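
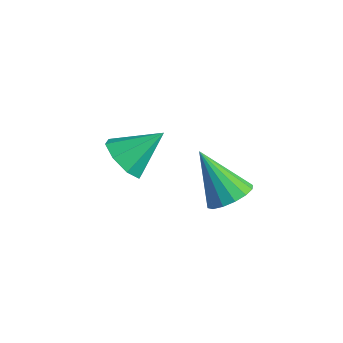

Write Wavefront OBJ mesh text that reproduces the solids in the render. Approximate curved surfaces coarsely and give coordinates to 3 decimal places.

v -2.177 -0.071 -0.842
v -1.337 -0.138 -1.234
v -1.603 1.131 0.182
v -1.753 0.338 -1.561
v -2.417 0.575 -1.466
v -2.941 0.433 -1.005
v -3.018 -0.004 -0.449
v -2.602 -0.48 -0.122
v -1.937 -0.717 -0.217
v -1.413 -0.576 -0.678
v 1.635 1.064 -0.725
v 2.135 1.524 -0.266
v 0.405 0.856 0.825
v 1.865 1.799 -0.444
v 1.534 1.877 -0.697
v 1.229 1.737 -0.957
v 1.034 1.417 -1.156
v 0.999 1.002 -1.238
v 1.135 0.604 -1.184
v 1.406 0.329 -1.006
v 1.737 0.251 -0.753
v 2.042 0.391 -0.492
v 2.237 0.711 -0.294
v 2.272 1.126 -0.211
f 2 1 4
f 2 4 3
f 4 1 5
f 4 5 3
f 5 1 6
f 5 6 3
f 6 1 7
f 6 7 3
f 7 1 8
f 7 8 3
f 8 1 9
f 8 9 3
f 9 1 10
f 9 10 3
f 10 1 2
f 10 2 3
f 12 11 14
f 12 14 13
f 14 11 15
f 14 15 13
f 15 11 16
f 15 16 13
f 16 11 17
f 16 17 13
f 17 11 18
f 17 18 13
f 18 11 19
f 18 19 13
f 19 11 20
f 19 20 13
f 20 11 21
f 20 21 13
f 21 11 22
f 21 22 13
f 22 11 23
f 22 23 13
f 23 11 24
f 23 24 13
f 24 11 12
f 24 12 13



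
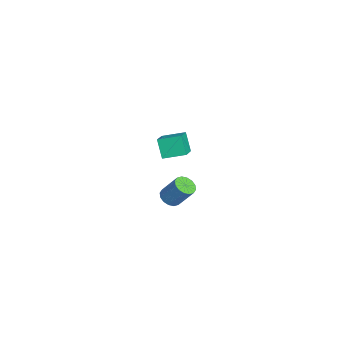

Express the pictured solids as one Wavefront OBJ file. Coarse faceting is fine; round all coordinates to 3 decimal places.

v 3.618 -2.38 0.714
v 4.109 -2.786 0.773
v 4.573 -2.047 2.005
v 4.082 -1.64 1.946
v 4.224 -2.54 0.582
v 4.687 -1.801 1.815
v 4.176 -2.251 0.427
v 4.639 -1.512 1.659
v 3.978 -1.997 0.349
v 4.442 -1.258 1.581
v 3.685 -1.845 0.368
v 4.148 -1.106 1.601
v 3.373 -1.836 0.48
v 3.837 -1.097 1.713
v 3.127 -1.973 0.655
v 3.591 -1.234 1.887
v 3.013 -2.219 0.845
v 3.476 -1.48 2.078
v 3.061 -2.508 1.001
v 3.524 -1.769 2.233
v 3.258 -2.762 1.079
v 3.722 -2.023 2.311
v 3.552 -2.914 1.059
v 4.015 -2.175 2.292
v 3.863 -2.923 0.947
v 4.327 -2.184 2.18
v -2.94 -2.322 0.596
v -2.722 -0.997 0.955
v -4.311 -1.905 -0.115
v -4.093 -0.58 0.245
v -2.287 -2.12 -0.545
v -2.069 -0.795 -0.185
v -3.658 -1.703 -1.255
v -3.44 -0.378 -0.896
f 2 1 5
f 2 5 3
f 3 5 6
f 3 6 4
f 5 1 7
f 5 7 6
f 6 7 8
f 6 8 4
f 7 1 9
f 7 9 8
f 8 9 10
f 8 10 4
f 9 1 11
f 9 11 10
f 10 11 12
f 10 12 4
f 11 1 13
f 11 13 12
f 12 13 14
f 12 14 4
f 13 1 15
f 13 15 14
f 14 15 16
f 14 16 4
f 15 1 17
f 15 17 16
f 16 17 18
f 16 18 4
f 17 1 19
f 17 19 18
f 18 19 20
f 18 20 4
f 19 1 21
f 19 21 20
f 20 21 22
f 20 22 4
f 21 1 23
f 21 23 22
f 22 23 24
f 22 24 4
f 23 1 25
f 23 25 24
f 24 25 26
f 24 26 4
f 25 1 2
f 25 2 26
f 26 2 3
f 26 3 4
f 28 30 27
f 31 28 27
f 27 30 29
f 29 31 27
f 28 34 30
f 32 28 31
f 32 34 28
f 30 34 29
f 33 31 29
f 29 34 33
f 33 32 31
f 34 32 33



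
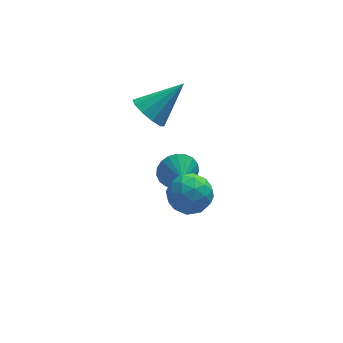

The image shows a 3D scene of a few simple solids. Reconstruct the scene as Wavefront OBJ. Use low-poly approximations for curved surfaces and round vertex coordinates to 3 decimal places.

v 2.14 2.091 -1.292
v 2.63 1.829 -1.974
v 2.18 1.169 -0.908
v 2.885 1.939 -1.735
v 3.011 2.075 -1.42
v 2.986 2.215 -1.083
v 2.815 2.333 -0.781
v 2.527 2.409 -0.568
v 2.173 2.43 -0.48
v 1.813 2.393 -0.533
v 1.509 2.303 -0.716
v 1.315 2.177 -1
v 1.263 2.036 -1.333
v 1.363 1.905 -1.66
v 1.597 1.806 -1.923
v 1.925 1.756 -2.077
v 2.291 1.764 -2.095
v 1.752 -0.943 1.733
v 2.54 -0.716 1.221
v 1.34 -1.984 0.639
v 2.128 -1.757 0.127
v 2.217 -2.227 0.968
v 2.471 -1.584 1.644
v 1.409 -1.116 0.216
v 1.663 -0.473 0.892
v 2.329 -0.823 0.283
v 2.828 -1.51 0.748
v 1.052 -1.19 1.112
v 1.551 -1.877 1.577
v 2.182 -0.738 1.573
v 1.698 -1.962 0.287
v 1.75 -2.238 0.781
v 2.213 -2.104 0.48
v 2.141 -1.248 1.822
v 2.605 -1.115 1.521
v 2.415 -2.003 1.372
v 1.275 -1.585 0.339
v 1.739 -1.452 0.038
v 1.667 -0.596 1.38
v 2.13 -0.462 1.079
v 1.465 -0.697 0.488
v 2.521 -0.668 0.721
v 2.279 -1.28 0.078
v 1.856 -0.903 0.13
v 2.006 -0.525 0.528
v 2.814 -1.071 0.994
v 2.572 -1.683 0.351
v 2.624 -1.959 0.845
v 2.774 -1.581 1.243
v 2.69 -1.134 0.443
v 1.308 -1.017 1.509
v 1.066 -1.629 0.866
v 1.106 -1.119 0.617
v 1.256 -0.741 1.015
v 1.601 -1.42 1.782
v 1.359 -2.032 1.139
v 1.874 -2.175 1.332
v 2.024 -1.797 1.73
v 1.19 -1.566 1.417
v 0.918 1.741 3.176
v 1.449 1.778 2.5
v 2.402 2.179 4.364
v 1.246 2.263 2.576
v 0.917 2.549 2.88
v 0.589 2.526 3.298
v 0.387 2.204 3.669
v 0.388 1.705 3.852
v 0.591 1.22 3.776
v 0.92 0.934 3.471
v 1.248 0.956 3.054
v 1.45 1.279 2.683
f 2 1 4
f 2 4 3
f 4 1 5
f 4 5 3
f 5 1 6
f 5 6 3
f 6 1 7
f 6 7 3
f 7 1 8
f 7 8 3
f 8 1 9
f 8 9 3
f 9 1 10
f 9 10 3
f 10 1 11
f 10 11 3
f 11 1 12
f 11 12 3
f 12 1 13
f 12 13 3
f 13 1 14
f 13 14 3
f 14 1 15
f 14 15 3
f 15 1 16
f 15 16 3
f 16 1 17
f 16 17 3
f 17 1 2
f 17 2 3
f 18 55 34
f 55 29 58
f 34 58 23
f 55 58 34
f 18 34 30
f 34 23 35
f 30 35 19
f 34 35 30
f 18 30 39
f 30 19 40
f 39 40 25
f 30 40 39
f 18 39 51
f 39 25 54
f 51 54 28
f 39 54 51
f 18 51 55
f 51 28 59
f 55 59 29
f 51 59 55
f 19 35 46
f 35 23 49
f 46 49 27
f 35 49 46
f 23 58 36
f 58 29 57
f 36 57 22
f 58 57 36
f 29 59 56
f 59 28 52
f 56 52 20
f 59 52 56
f 28 54 53
f 54 25 41
f 53 41 24
f 54 41 53
f 25 40 45
f 40 19 42
f 45 42 26
f 40 42 45
f 21 47 33
f 47 27 48
f 33 48 22
f 47 48 33
f 21 33 31
f 33 22 32
f 31 32 20
f 33 32 31
f 21 31 38
f 31 20 37
f 38 37 24
f 31 37 38
f 21 38 43
f 38 24 44
f 43 44 26
f 38 44 43
f 21 43 47
f 43 26 50
f 47 50 27
f 43 50 47
f 22 48 36
f 48 27 49
f 36 49 23
f 48 49 36
f 20 32 56
f 32 22 57
f 56 57 29
f 32 57 56
f 24 37 53
f 37 20 52
f 53 52 28
f 37 52 53
f 26 44 45
f 44 24 41
f 45 41 25
f 44 41 45
f 27 50 46
f 50 26 42
f 46 42 19
f 50 42 46
f 61 60 63
f 61 63 62
f 63 60 64
f 63 64 62
f 64 60 65
f 64 65 62
f 65 60 66
f 65 66 62
f 66 60 67
f 66 67 62
f 67 60 68
f 67 68 62
f 68 60 69
f 68 69 62
f 69 60 70
f 69 70 62
f 70 60 71
f 70 71 62
f 71 60 61
f 71 61 62



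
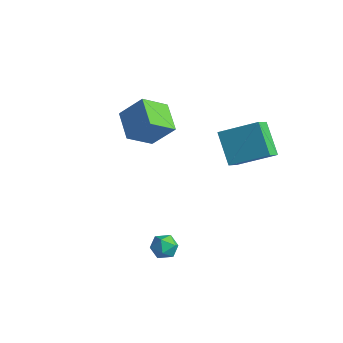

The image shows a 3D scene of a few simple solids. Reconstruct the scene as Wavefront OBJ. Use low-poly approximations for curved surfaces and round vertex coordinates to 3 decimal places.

v -1.551 -0.458 -0.064
v -2.981 0.321 0.604
v -1.247 0.938 -1.04
v -2.676 1.717 -0.371
v -0.584 0.223 1.211
v -2.013 1.002 1.88
v -0.279 1.619 0.236
v -1.709 2.398 0.904
v 3.44 -2.169 -3.349
v 3.787 -2.009 -4.002
v 3.233 -3.311 -3.738
v 3.58 -3.151 -4.391
v 3.98 -3.192 -3.75
v 4.108 -2.486 -3.509
v 2.912 -2.834 -4.231
v 3.04 -2.128 -3.99
v 3.461 -2.42 -4.547
v 4.121 -2.641 -4.25
v 2.899 -2.679 -3.49
v 3.559 -2.9 -3.193
v 2.304 1.937 1.296
v 3.805 3.169 2.241
v 1.965 2.848 0.646
v 3.467 4.08 1.591
v 3.613 1.42 -0.111
v 5.115 2.652 0.834
v 3.275 2.331 -0.761
v 4.776 3.563 0.184
f 2 4 1
f 5 2 1
f 1 4 3
f 3 5 1
f 2 8 4
f 6 2 5
f 6 8 2
f 4 8 3
f 7 5 3
f 3 8 7
f 7 6 5
f 8 6 7
f 9 20 14
f 9 14 10
f 9 10 16
f 9 16 19
f 9 19 20
f 10 14 18
f 14 20 13
f 20 19 11
f 19 16 15
f 16 10 17
f 12 18 13
f 12 13 11
f 12 11 15
f 12 15 17
f 12 17 18
f 13 18 14
f 11 13 20
f 15 11 19
f 17 15 16
f 18 17 10
f 22 24 21
f 25 22 21
f 21 24 23
f 23 25 21
f 22 28 24
f 26 22 25
f 26 28 22
f 24 28 23
f 27 25 23
f 23 28 27
f 27 26 25
f 28 26 27



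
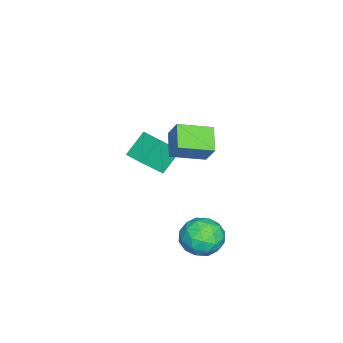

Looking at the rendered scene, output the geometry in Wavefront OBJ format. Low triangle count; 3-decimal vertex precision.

v -0.885 0.294 3.028
v -0.423 0.871 4.134
v -1.714 1.867 2.555
v -1.252 2.444 3.661
v 0.332 0.716 2.299
v 0.794 1.293 3.405
v -0.497 2.289 1.826
v -0.035 2.866 2.932
v -3.876 -1.727 -1.963
v -4.928 -1.143 -0.849
v -3.109 -0.665 -1.796
v -4.161 -0.081 -0.682
v -2.999 -2.559 -0.698
v -4.051 -1.975 0.416
v -2.232 -1.497 -0.531
v -3.284 -0.913 0.583
v 2.122 3.635 -2.564
v 2.717 3.707 -1.55
v 1.343 1.993 -1.99
v 1.938 2.065 -0.976
v 1.065 2.823 -1.202
v 1.547 3.838 -1.556
v 2.513 1.862 -1.984
v 2.995 2.877 -2.338
v 2.959 2.611 -1.191
v 2.064 3.205 -0.708
v 1.996 2.495 -2.832
v 1.101 3.089 -2.349
v 2.488 3.815 -2.107
v 1.572 1.885 -1.433
v 1.059 2.331 -1.565
v 1.409 2.373 -0.97
v 1.8 3.892 -2.111
v 2.15 3.934 -1.515
v 1.179 3.415 -1.311
v 1.91 1.766 -2.025
v 2.26 1.808 -1.429
v 2.651 3.327 -2.57
v 3.001 3.369 -1.975
v 2.881 2.285 -2.229
v 2.98 3.213 -1.3
v 2.522 2.248 -0.963
v 2.86 2.129 -1.555
v 3.143 2.725 -1.764
v 2.454 3.562 -1.017
v 1.996 2.597 -0.679
v 1.483 3.043 -0.812
v 1.766 3.639 -1.02
v 2.596 2.918 -0.806
v 2.064 3.103 -2.861
v 1.606 2.138 -2.523
v 2.294 2.061 -2.52
v 2.577 2.657 -2.728
v 1.538 3.452 -2.577
v 1.08 2.487 -2.24
v 0.917 2.975 -1.776
v 1.2 3.571 -1.985
v 1.464 2.782 -2.734
f 2 4 1
f 5 2 1
f 1 4 3
f 3 5 1
f 2 8 4
f 6 2 5
f 6 8 2
f 4 8 3
f 7 5 3
f 3 8 7
f 7 6 5
f 8 6 7
f 10 12 9
f 13 10 9
f 9 12 11
f 11 13 9
f 10 16 12
f 14 10 13
f 14 16 10
f 12 16 11
f 15 13 11
f 11 16 15
f 15 14 13
f 16 14 15
f 17 54 33
f 54 28 57
f 33 57 22
f 54 57 33
f 17 33 29
f 33 22 34
f 29 34 18
f 33 34 29
f 17 29 38
f 29 18 39
f 38 39 24
f 29 39 38
f 17 38 50
f 38 24 53
f 50 53 27
f 38 53 50
f 17 50 54
f 50 27 58
f 54 58 28
f 50 58 54
f 18 34 45
f 34 22 48
f 45 48 26
f 34 48 45
f 22 57 35
f 57 28 56
f 35 56 21
f 57 56 35
f 28 58 55
f 58 27 51
f 55 51 19
f 58 51 55
f 27 53 52
f 53 24 40
f 52 40 23
f 53 40 52
f 24 39 44
f 39 18 41
f 44 41 25
f 39 41 44
f 20 46 32
f 46 26 47
f 32 47 21
f 46 47 32
f 20 32 30
f 32 21 31
f 30 31 19
f 32 31 30
f 20 30 37
f 30 19 36
f 37 36 23
f 30 36 37
f 20 37 42
f 37 23 43
f 42 43 25
f 37 43 42
f 20 42 46
f 42 25 49
f 46 49 26
f 42 49 46
f 21 47 35
f 47 26 48
f 35 48 22
f 47 48 35
f 19 31 55
f 31 21 56
f 55 56 28
f 31 56 55
f 23 36 52
f 36 19 51
f 52 51 27
f 36 51 52
f 25 43 44
f 43 23 40
f 44 40 24
f 43 40 44
f 26 49 45
f 49 25 41
f 45 41 18
f 49 41 45



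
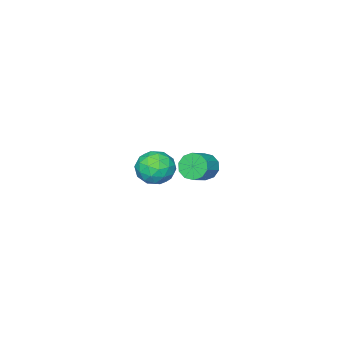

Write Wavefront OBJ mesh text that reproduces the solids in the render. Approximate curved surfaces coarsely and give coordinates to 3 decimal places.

v -0.862 3.9 2.388
v -0.602 4.191 1.819
v 0.281 4.352 2.303
v 0.022 4.06 2.872
v -0.786 4.497 2.052
v 0.097 4.658 2.536
v -0.998 4.575 2.413
v -0.115 4.736 2.897
v -1.159 4.395 2.765
v -0.276 4.556 3.249
v -1.205 4.026 2.973
v -0.322 4.187 3.457
v -1.121 3.608 2.957
v -0.238 3.769 3.441
v -0.937 3.302 2.724
v -0.054 3.463 3.208
v -0.725 3.224 2.363
v 0.158 3.385 2.847
v -0.564 3.404 2.011
v 0.319 3.565 2.495
v -0.518 3.773 1.803
v 0.365 3.934 2.287
v -4.212 -1.289 -1.728
v -3.372 -0.748 -1.706
v -3.568 -2.332 -0.674
v -2.728 -1.791 -0.652
v -3.567 -1.427 -0.252
v -3.965 -0.782 -0.903
v -2.975 -2.298 -1.477
v -3.373 -1.653 -2.128
v -2.607 -1.372 -1.551
v -2.974 -0.833 -0.794
v -3.966 -2.247 -1.586
v -4.333 -1.708 -0.829
v -3.849 -0.927 -1.809
v -3.091 -2.153 -0.571
v -3.585 -1.939 -0.335
v -3.091 -1.621 -0.323
v -4.197 -0.947 -1.337
v -3.704 -0.629 -1.324
v -3.819 -1.028 -0.47
v -3.236 -2.451 -1.056
v -2.743 -2.133 -1.043
v -3.849 -1.459 -2.057
v -3.355 -1.141 -2.045
v -3.121 -2.052 -1.91
v -2.905 -0.976 -1.705
v -2.527 -1.589 -1.086
v -2.672 -1.887 -1.571
v -2.906 -1.508 -1.954
v -3.121 -0.659 -1.26
v -2.742 -1.272 -0.641
v -3.236 -1.058 -0.406
v -3.47 -0.679 -0.788
v -2.671 -1.026 -1.169
v -4.198 -1.808 -1.739
v -3.819 -2.421 -1.12
v -3.47 -2.401 -1.592
v -3.704 -2.022 -1.974
v -4.413 -1.491 -1.294
v -4.035 -2.104 -0.675
v -4.034 -1.572 -0.426
v -4.268 -1.193 -0.809
v -4.269 -2.054 -1.211
f 2 1 5
f 2 5 3
f 3 5 6
f 3 6 4
f 5 1 7
f 5 7 6
f 6 7 8
f 6 8 4
f 7 1 9
f 7 9 8
f 8 9 10
f 8 10 4
f 9 1 11
f 9 11 10
f 10 11 12
f 10 12 4
f 11 1 13
f 11 13 12
f 12 13 14
f 12 14 4
f 13 1 15
f 13 15 14
f 14 15 16
f 14 16 4
f 15 1 17
f 15 17 16
f 16 17 18
f 16 18 4
f 17 1 19
f 17 19 18
f 18 19 20
f 18 20 4
f 19 1 21
f 19 21 20
f 20 21 22
f 20 22 4
f 21 1 2
f 21 2 22
f 22 2 3
f 22 3 4
f 23 60 39
f 60 34 63
f 39 63 28
f 60 63 39
f 23 39 35
f 39 28 40
f 35 40 24
f 39 40 35
f 23 35 44
f 35 24 45
f 44 45 30
f 35 45 44
f 23 44 56
f 44 30 59
f 56 59 33
f 44 59 56
f 23 56 60
f 56 33 64
f 60 64 34
f 56 64 60
f 24 40 51
f 40 28 54
f 51 54 32
f 40 54 51
f 28 63 41
f 63 34 62
f 41 62 27
f 63 62 41
f 34 64 61
f 64 33 57
f 61 57 25
f 64 57 61
f 33 59 58
f 59 30 46
f 58 46 29
f 59 46 58
f 30 45 50
f 45 24 47
f 50 47 31
f 45 47 50
f 26 52 38
f 52 32 53
f 38 53 27
f 52 53 38
f 26 38 36
f 38 27 37
f 36 37 25
f 38 37 36
f 26 36 43
f 36 25 42
f 43 42 29
f 36 42 43
f 26 43 48
f 43 29 49
f 48 49 31
f 43 49 48
f 26 48 52
f 48 31 55
f 52 55 32
f 48 55 52
f 27 53 41
f 53 32 54
f 41 54 28
f 53 54 41
f 25 37 61
f 37 27 62
f 61 62 34
f 37 62 61
f 29 42 58
f 42 25 57
f 58 57 33
f 42 57 58
f 31 49 50
f 49 29 46
f 50 46 30
f 49 46 50
f 32 55 51
f 55 31 47
f 51 47 24
f 55 47 51



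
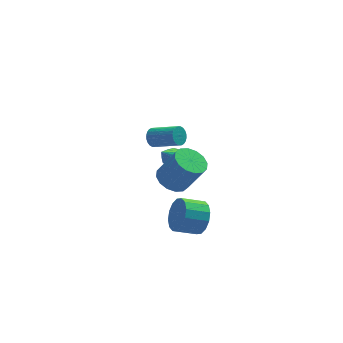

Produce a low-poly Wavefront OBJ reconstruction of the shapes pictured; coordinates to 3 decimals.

v 1.302 -1.912 -1.271
v 1.714 -2.416 -0.46
v 0.47 -2.593 0.062
v 0.058 -2.088 -0.749
v 1.703 -1.899 -0.312
v 0.459 -2.075 0.211
v 1.584 -1.385 -0.42
v 0.341 -1.562 0.102
v 1.39 -1.012 -0.756
v 0.147 -1.189 -0.234
v 1.172 -0.881 -1.231
v -0.071 -1.057 -0.709
v 0.989 -1.025 -1.716
v -0.254 -1.202 -1.194
v 0.89 -1.407 -2.082
v -0.354 -1.584 -1.56
v 0.901 -1.925 -2.231
v -0.343 -2.101 -1.708
v 1.019 -2.438 -2.122
v -0.224 -2.615 -1.6
v 1.213 -2.811 -1.786
v -0.03 -2.988 -1.264
v 1.431 -2.943 -1.311
v 0.188 -3.119 -0.789
v 1.614 -2.798 -0.826
v 0.371 -2.975 -0.304
v -0.286 -3.113 2.927
v 0.457 -3.415 2.457
v 1.349 -3.81 4.122
v 0.606 -3.507 4.593
v 0.536 -2.946 2.526
v 1.429 -3.341 4.191
v 0.395 -2.52 2.703
v 1.287 -2.915 4.368
v 0.071 -2.254 2.94
v 0.964 -2.649 4.605
v -0.348 -2.218 3.173
v 0.544 -2.613 4.838
v -0.751 -2.421 3.341
v 0.141 -2.816 5.006
v -1.029 -2.81 3.398
v -0.137 -3.205 5.063
v -1.109 -3.279 3.329
v -0.216 -3.674 4.994
v -0.967 -3.705 3.152
v -0.075 -4.1 4.817
v -0.644 -3.971 2.915
v 0.249 -4.366 4.58
v -0.224 -4.007 2.682
v 0.668 -4.402 4.347
v 0.179 -3.804 2.514
v 1.071 -4.199 4.179
v 0.437 3.705 -0.844
v 0.985 3.744 -0.516
v -0.277 2.715 0.464
v 0.807 4.005 -0.416
v 0.529 4.185 -0.431
v 0.227 4.237 -0.556
v -0.019 4.147 -0.759
v -0.143 3.938 -0.984
v -0.112 3.667 -1.172
v 0.067 3.406 -1.273
v 0.344 3.226 -1.258
v 0.646 3.174 -1.133
v 0.892 3.264 -0.93
v 1.016 3.473 -0.705
v -0.892 0.535 3.368
v -0.512 0.788 2.979
v 0.752 -0.063 3.662
v 0.372 -0.315 4.052
v -0.504 0.941 3.156
v 0.76 0.09 3.839
v -0.556 1.032 3.365
v 0.708 0.182 4.049
v -0.659 1.048 3.575
v 0.605 0.197 4.258
v -0.797 0.986 3.753
v 0.467 0.135 4.437
v -0.95 0.855 3.873
v 0.314 0.004 4.556
v -1.094 0.675 3.916
v 0.17 -0.176 4.599
v -1.207 0.474 3.875
v 0.057 -0.376 4.559
v -1.272 0.283 3.758
v -0.008 -0.568 4.441
v -1.28 0.13 3.581
v -0.016 -0.721 4.264
v -1.228 0.038 3.371
v 0.036 -0.812 4.055
v -1.125 0.023 3.162
v 0.139 -0.828 3.845
v -0.987 0.085 2.983
v 0.277 -0.766 3.667
v -0.834 0.216 2.864
v 0.43 -0.635 3.547
v -0.69 0.396 2.821
v 0.574 -0.455 3.504
v -0.577 0.596 2.861
v 0.687 -0.254 3.545
f 2 1 5
f 2 5 3
f 3 5 6
f 3 6 4
f 5 1 7
f 5 7 6
f 6 7 8
f 6 8 4
f 7 1 9
f 7 9 8
f 8 9 10
f 8 10 4
f 9 1 11
f 9 11 10
f 10 11 12
f 10 12 4
f 11 1 13
f 11 13 12
f 12 13 14
f 12 14 4
f 13 1 15
f 13 15 14
f 14 15 16
f 14 16 4
f 15 1 17
f 15 17 16
f 16 17 18
f 16 18 4
f 17 1 19
f 17 19 18
f 18 19 20
f 18 20 4
f 19 1 21
f 19 21 20
f 20 21 22
f 20 22 4
f 21 1 23
f 21 23 22
f 22 23 24
f 22 24 4
f 23 1 25
f 23 25 24
f 24 25 26
f 24 26 4
f 25 1 2
f 25 2 26
f 26 2 3
f 26 3 4
f 28 27 31
f 28 31 29
f 29 31 32
f 29 32 30
f 31 27 33
f 31 33 32
f 32 33 34
f 32 34 30
f 33 27 35
f 33 35 34
f 34 35 36
f 34 36 30
f 35 27 37
f 35 37 36
f 36 37 38
f 36 38 30
f 37 27 39
f 37 39 38
f 38 39 40
f 38 40 30
f 39 27 41
f 39 41 40
f 40 41 42
f 40 42 30
f 41 27 43
f 41 43 42
f 42 43 44
f 42 44 30
f 43 27 45
f 43 45 44
f 44 45 46
f 44 46 30
f 45 27 47
f 45 47 46
f 46 47 48
f 46 48 30
f 47 27 49
f 47 49 48
f 48 49 50
f 48 50 30
f 49 27 51
f 49 51 50
f 50 51 52
f 50 52 30
f 51 27 28
f 51 28 52
f 52 28 29
f 52 29 30
f 54 53 56
f 54 56 55
f 56 53 57
f 56 57 55
f 57 53 58
f 57 58 55
f 58 53 59
f 58 59 55
f 59 53 60
f 59 60 55
f 60 53 61
f 60 61 55
f 61 53 62
f 61 62 55
f 62 53 63
f 62 63 55
f 63 53 64
f 63 64 55
f 64 53 65
f 64 65 55
f 65 53 66
f 65 66 55
f 66 53 54
f 66 54 55
f 68 67 71
f 68 71 69
f 69 71 72
f 69 72 70
f 71 67 73
f 71 73 72
f 72 73 74
f 72 74 70
f 73 67 75
f 73 75 74
f 74 75 76
f 74 76 70
f 75 67 77
f 75 77 76
f 76 77 78
f 76 78 70
f 77 67 79
f 77 79 78
f 78 79 80
f 78 80 70
f 79 67 81
f 79 81 80
f 80 81 82
f 80 82 70
f 81 67 83
f 81 83 82
f 82 83 84
f 82 84 70
f 83 67 85
f 83 85 84
f 84 85 86
f 84 86 70
f 85 67 87
f 85 87 86
f 86 87 88
f 86 88 70
f 87 67 89
f 87 89 88
f 88 89 90
f 88 90 70
f 89 67 91
f 89 91 90
f 90 91 92
f 90 92 70
f 91 67 93
f 91 93 92
f 92 93 94
f 92 94 70
f 93 67 95
f 93 95 94
f 94 95 96
f 94 96 70
f 95 67 97
f 95 97 96
f 96 97 98
f 96 98 70
f 97 67 99
f 97 99 98
f 98 99 100
f 98 100 70
f 99 67 68
f 99 68 100
f 100 68 69
f 100 69 70



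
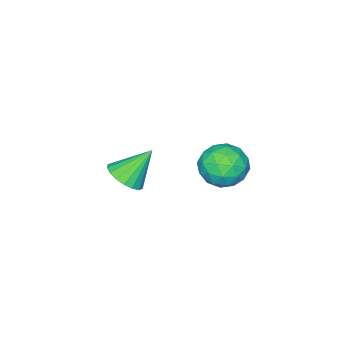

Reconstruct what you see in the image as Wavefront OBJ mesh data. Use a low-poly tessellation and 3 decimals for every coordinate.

v -3.508 -0.769 -2.057
v -3.098 -0.117 -2.064
v -4.312 -0.251 -0.903
v -3.357 -0.046 -2.277
v -3.647 -0.119 -2.446
v -3.908 -0.32 -2.538
v -4.09 -0.61 -2.535
v -4.157 -0.932 -2.437
v -4.095 -1.221 -2.264
v -3.917 -1.421 -2.051
v -3.658 -1.492 -1.838
v -3.368 -1.419 -1.669
v -3.107 -1.218 -1.577
v -2.925 -0.928 -1.58
v -2.858 -0.606 -1.678
v -2.92 -0.317 -1.851
v -4.147 3.79 -0.067
v -3.497 3.998 0.526
v -4.123 2.402 0.394
v -3.473 2.61 0.987
v -4.311 2.929 1.104
v -4.325 3.787 0.82
v -3.295 2.613 0.1
v -3.309 3.471 -0.184
v -2.97 3.27 0.629
v -3.598 3.466 1.25
v -4.022 2.934 -0.33
v -4.65 3.13 0.291
v -3.824 4.016 0.189
v -3.796 2.384 0.731
v -4.289 2.572 0.8
v -3.906 2.694 1.148
v -4.311 3.892 0.362
v -3.929 4.014 0.71
v -4.407 3.386 1.05
v -3.691 2.386 0.21
v -3.309 2.508 0.558
v -3.714 3.706 -0.228
v -3.331 3.828 0.12
v -3.213 3.014 -0.13
v -3.132 3.71 0.598
v -3.118 2.894 0.869
v -3.013 2.896 0.348
v -3.022 3.401 0.181
v -3.501 3.825 0.963
v -3.487 3.009 1.234
v -3.98 3.197 1.303
v -3.988 3.701 1.136
v -3.191 3.397 1.024
v -4.133 3.391 -0.314
v -4.119 2.575 -0.043
v -3.632 2.699 -0.216
v -3.64 3.203 -0.383
v -4.502 3.506 0.051
v -4.488 2.69 0.322
v -4.598 2.999 0.739
v -4.607 3.504 0.572
v -4.429 3.003 -0.104
f 2 1 4
f 2 4 3
f 4 1 5
f 4 5 3
f 5 1 6
f 5 6 3
f 6 1 7
f 6 7 3
f 7 1 8
f 7 8 3
f 8 1 9
f 8 9 3
f 9 1 10
f 9 10 3
f 10 1 11
f 10 11 3
f 11 1 12
f 11 12 3
f 12 1 13
f 12 13 3
f 13 1 14
f 13 14 3
f 14 1 15
f 14 15 3
f 15 1 16
f 15 16 3
f 16 1 2
f 16 2 3
f 17 54 33
f 54 28 57
f 33 57 22
f 54 57 33
f 17 33 29
f 33 22 34
f 29 34 18
f 33 34 29
f 17 29 38
f 29 18 39
f 38 39 24
f 29 39 38
f 17 38 50
f 38 24 53
f 50 53 27
f 38 53 50
f 17 50 54
f 50 27 58
f 54 58 28
f 50 58 54
f 18 34 45
f 34 22 48
f 45 48 26
f 34 48 45
f 22 57 35
f 57 28 56
f 35 56 21
f 57 56 35
f 28 58 55
f 58 27 51
f 55 51 19
f 58 51 55
f 27 53 52
f 53 24 40
f 52 40 23
f 53 40 52
f 24 39 44
f 39 18 41
f 44 41 25
f 39 41 44
f 20 46 32
f 46 26 47
f 32 47 21
f 46 47 32
f 20 32 30
f 32 21 31
f 30 31 19
f 32 31 30
f 20 30 37
f 30 19 36
f 37 36 23
f 30 36 37
f 20 37 42
f 37 23 43
f 42 43 25
f 37 43 42
f 20 42 46
f 42 25 49
f 46 49 26
f 42 49 46
f 21 47 35
f 47 26 48
f 35 48 22
f 47 48 35
f 19 31 55
f 31 21 56
f 55 56 28
f 31 56 55
f 23 36 52
f 36 19 51
f 52 51 27
f 36 51 52
f 25 43 44
f 43 23 40
f 44 40 24
f 43 40 44
f 26 49 45
f 49 25 41
f 45 41 18
f 49 41 45



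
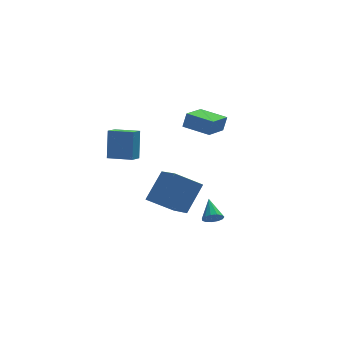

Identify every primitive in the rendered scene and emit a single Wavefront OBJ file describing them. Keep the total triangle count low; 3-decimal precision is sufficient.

v 0.322 -5.212 -1.627
v -1.21 -5.198 -0.627
v -0.112 -3.551 -2.316
v -1.644 -3.537 -1.315
v 1.364 -4.283 -0.045
v -0.168 -4.269 0.956
v 0.93 -2.622 -0.733
v -0.602 -2.608 0.267
v 1.883 -4.491 -2.609
v 2.494 -4.551 -2.521
v 1.877 -3.309 -1.751
v 2.454 -4.347 -2.802
v 2.234 -4.189 -3.022
v 1.902 -4.126 -3.11
v 1.564 -4.179 -3.04
v 1.327 -4.331 -2.832
v 1.267 -4.534 -2.554
v 1.402 -4.722 -2.293
v 1.691 -4.838 -2.133
v 2.04 -4.843 -2.123
v 2.339 -4.736 -2.268
v -1.726 0.603 -0.399
v -1.561 1.252 1.453
v -3.057 1.419 -0.567
v -2.892 2.069 1.286
v -1.228 1.351 -0.706
v -1.063 2.001 1.147
v -2.559 2.168 -0.873
v -2.394 2.817 0.979
v 2.831 1.532 0.719
v 3.083 1.621 1.704
v 1.492 2.648 0.96
v 1.743 2.737 1.945
v 3.917 2.923 0.315
v 4.168 3.012 1.3
v 2.577 4.039 0.556
v 2.829 4.128 1.541
f 2 4 1
f 5 2 1
f 1 4 3
f 3 5 1
f 2 8 4
f 6 2 5
f 6 8 2
f 4 8 3
f 7 5 3
f 3 8 7
f 7 6 5
f 8 6 7
f 10 9 12
f 10 12 11
f 12 9 13
f 12 13 11
f 13 9 14
f 13 14 11
f 14 9 15
f 14 15 11
f 15 9 16
f 15 16 11
f 16 9 17
f 16 17 11
f 17 9 18
f 17 18 11
f 18 9 19
f 18 19 11
f 19 9 20
f 19 20 11
f 20 9 21
f 20 21 11
f 21 9 10
f 21 10 11
f 23 25 22
f 26 23 22
f 22 25 24
f 24 26 22
f 23 29 25
f 27 23 26
f 27 29 23
f 25 29 24
f 28 26 24
f 24 29 28
f 28 27 26
f 29 27 28
f 31 33 30
f 34 31 30
f 30 33 32
f 32 34 30
f 31 37 33
f 35 31 34
f 35 37 31
f 33 37 32
f 36 34 32
f 32 37 36
f 36 35 34
f 37 35 36



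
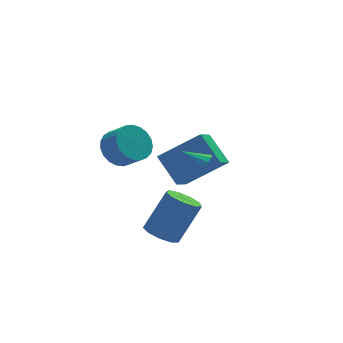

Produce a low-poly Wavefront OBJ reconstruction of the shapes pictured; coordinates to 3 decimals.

v -0.898 -4.106 0.251
v -0.657 -4.326 0.731
v -1.622 -3.554 0.869
v -0.507 -4.071 0.679
v -0.462 -3.825 0.513
v -0.534 -3.655 0.276
v -0.703 -3.605 0.033
v -0.924 -3.689 -0.151
v -1.138 -3.885 -0.228
v -1.288 -4.14 -0.176
v -1.333 -4.386 -0.01
v -1.262 -4.556 0.227
v -1.093 -4.606 0.47
v -0.871 -4.522 0.654
v -0.951 -1.448 -2.699
v -1.305 -0.197 -1.7
v -0.212 -0.676 -3.404
v -0.567 0.575 -2.405
v 0.767 -1.955 -1.455
v 0.412 -0.704 -0.456
v 1.505 -1.183 -2.16
v 1.151 0.068 -1.161
v -2.38 -3.329 -4.064
v -1.699 -3.355 -4.503
v -0.6 -3.097 -2.816
v -1.28 -3.071 -2.376
v -1.881 -2.833 -4.464
v -0.781 -2.575 -2.777
v -2.295 -2.543 -4.239
v -1.196 -2.285 -2.552
v -2.749 -2.621 -3.931
v -1.65 -2.363 -2.244
v -3.03 -3.03 -3.685
v -1.931 -2.772 -1.998
v -3.007 -3.579 -3.617
v -1.908 -3.321 -1.929
v -2.69 -4.011 -3.757
v -1.591 -3.754 -2.07
v -2.228 -4.124 -4.041
v -1.129 -3.866 -2.354
v -1.837 -3.865 -4.335
v -0.737 -3.607 -2.648
v -2.367 1.523 -2.032
v -1.835 2.22 -1.666
v -1.381 1.495 -0.943
v -1.913 0.797 -1.308
v -2.16 2.239 -1.443
v -1.707 1.514 -0.72
v -2.521 2.134 -1.321
v -2.068 1.409 -0.598
v -2.855 1.924 -1.323
v -2.402 1.199 -0.6
v -3.105 1.644 -1.447
v -2.652 0.919 -0.723
v -3.227 1.343 -1.672
v -2.774 0.618 -0.949
v -3.201 1.074 -1.959
v -2.747 0.348 -1.236
v -3.03 0.881 -2.259
v -2.576 0.156 -1.536
v -2.744 0.8 -2.519
v -2.291 0.075 -1.796
v -2.393 0.844 -2.696
v -1.94 0.119 -1.972
v -2.038 1.005 -2.757
v -1.584 0.28 -2.034
v -1.739 1.255 -2.693
v -1.286 0.53 -1.97
v -1.549 1.552 -2.515
v -1.096 0.827 -1.791
v -1.5 1.844 -2.253
v -1.047 1.119 -1.529
v -1.601 2.08 -1.952
v -1.148 1.355 -1.229
f 2 1 4
f 2 4 3
f 4 1 5
f 4 5 3
f 5 1 6
f 5 6 3
f 6 1 7
f 6 7 3
f 7 1 8
f 7 8 3
f 8 1 9
f 8 9 3
f 9 1 10
f 9 10 3
f 10 1 11
f 10 11 3
f 11 1 12
f 11 12 3
f 12 1 13
f 12 13 3
f 13 1 14
f 13 14 3
f 14 1 2
f 14 2 3
f 16 18 15
f 19 16 15
f 15 18 17
f 17 19 15
f 16 22 18
f 20 16 19
f 20 22 16
f 18 22 17
f 21 19 17
f 17 22 21
f 21 20 19
f 22 20 21
f 24 23 27
f 24 27 25
f 25 27 28
f 25 28 26
f 27 23 29
f 27 29 28
f 28 29 30
f 28 30 26
f 29 23 31
f 29 31 30
f 30 31 32
f 30 32 26
f 31 23 33
f 31 33 32
f 32 33 34
f 32 34 26
f 33 23 35
f 33 35 34
f 34 35 36
f 34 36 26
f 35 23 37
f 35 37 36
f 36 37 38
f 36 38 26
f 37 23 39
f 37 39 38
f 38 39 40
f 38 40 26
f 39 23 41
f 39 41 40
f 40 41 42
f 40 42 26
f 41 23 24
f 41 24 42
f 42 24 25
f 42 25 26
f 44 43 47
f 44 47 45
f 45 47 48
f 45 48 46
f 47 43 49
f 47 49 48
f 48 49 50
f 48 50 46
f 49 43 51
f 49 51 50
f 50 51 52
f 50 52 46
f 51 43 53
f 51 53 52
f 52 53 54
f 52 54 46
f 53 43 55
f 53 55 54
f 54 55 56
f 54 56 46
f 55 43 57
f 55 57 56
f 56 57 58
f 56 58 46
f 57 43 59
f 57 59 58
f 58 59 60
f 58 60 46
f 59 43 61
f 59 61 60
f 60 61 62
f 60 62 46
f 61 43 63
f 61 63 62
f 62 63 64
f 62 64 46
f 63 43 65
f 63 65 64
f 64 65 66
f 64 66 46
f 65 43 67
f 65 67 66
f 66 67 68
f 66 68 46
f 67 43 69
f 67 69 68
f 68 69 70
f 68 70 46
f 69 43 71
f 69 71 70
f 70 71 72
f 70 72 46
f 71 43 73
f 71 73 72
f 72 73 74
f 72 74 46
f 73 43 44
f 73 44 74
f 74 44 45
f 74 45 46



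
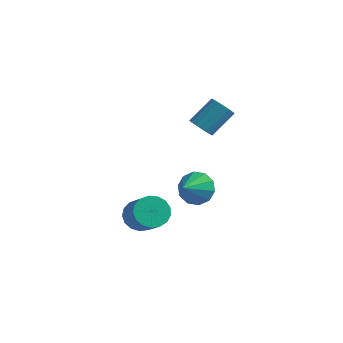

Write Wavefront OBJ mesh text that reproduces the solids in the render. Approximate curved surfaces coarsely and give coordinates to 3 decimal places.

v 3.42 1.983 1.324
v 3.793 2.218 0.888
v 4.292 3.231 1.859
v 3.92 2.997 2.296
v 3.541 2.372 0.857
v 4.041 3.385 1.828
v 3.262 2.437 0.933
v 3.761 3.45 1.904
v 3.019 2.398 1.098
v 3.518 3.411 2.07
v 2.867 2.264 1.316
v 3.367 3.277 2.287
v 2.843 2.066 1.535
v 3.343 3.079 2.507
v 2.951 1.849 1.706
v 3.45 2.862 2.678
v 3.166 1.662 1.79
v 3.666 2.676 2.761
v 3.44 1.55 1.767
v 3.939 2.563 2.738
v 3.709 1.536 1.642
v 4.208 2.549 2.614
v 3.912 1.625 1.445
v 4.411 2.639 2.417
v 4.002 1.796 1.22
v 4.502 2.81 2.192
v 3.959 2.01 1.019
v 4.459 3.024 1.99
v 1.605 0.075 -3.658
v 2.1 -0.133 -4.291
v 3.111 -0.882 -3.254
v 2.615 -0.675 -2.622
v 2.24 0.22 -4.172
v 3.25 -0.529 -3.136
v 2.234 0.539 -3.936
v 3.245 -0.21 -2.899
v 2.084 0.752 -3.636
v 3.094 0.003 -2.599
v 1.824 0.81 -3.341
v 2.835 0.06 -2.304
v 1.514 0.699 -3.119
v 2.525 -0.05 -2.082
v 1.225 0.445 -3.02
v 2.235 -0.304 -1.984
v 1.022 0.106 -3.068
v 2.033 -0.643 -2.031
v 0.954 -0.239 -3.251
v 1.964 -0.989 -2.214
v 1.034 -0.513 -3.527
v 2.044 -1.263 -2.49
v 1.245 -0.653 -3.833
v 2.255 -1.402 -2.797
v 1.538 -0.625 -4.1
v 2.549 -1.374 -3.063
v 1.847 -0.438 -4.265
v 2.858 -1.187 -3.228
v 3.735 1.072 -1.814
v 4.501 0.837 -2.178
v 3.705 -0.032 -1.166
v 4.609 1.105 -1.717
v 4.383 1.36 -1.293
v 3.909 1.505 -1.068
v 3.369 1.484 -1.129
v 2.969 1.306 -1.451
v 2.861 1.038 -1.911
v 3.087 0.783 -2.335
v 3.561 0.638 -2.56
v 4.101 0.659 -2.5
f 2 1 5
f 2 5 3
f 3 5 6
f 3 6 4
f 5 1 7
f 5 7 6
f 6 7 8
f 6 8 4
f 7 1 9
f 7 9 8
f 8 9 10
f 8 10 4
f 9 1 11
f 9 11 10
f 10 11 12
f 10 12 4
f 11 1 13
f 11 13 12
f 12 13 14
f 12 14 4
f 13 1 15
f 13 15 14
f 14 15 16
f 14 16 4
f 15 1 17
f 15 17 16
f 16 17 18
f 16 18 4
f 17 1 19
f 17 19 18
f 18 19 20
f 18 20 4
f 19 1 21
f 19 21 20
f 20 21 22
f 20 22 4
f 21 1 23
f 21 23 22
f 22 23 24
f 22 24 4
f 23 1 25
f 23 25 24
f 24 25 26
f 24 26 4
f 25 1 27
f 25 27 26
f 26 27 28
f 26 28 4
f 27 1 2
f 27 2 28
f 28 2 3
f 28 3 4
f 30 29 33
f 30 33 31
f 31 33 34
f 31 34 32
f 33 29 35
f 33 35 34
f 34 35 36
f 34 36 32
f 35 29 37
f 35 37 36
f 36 37 38
f 36 38 32
f 37 29 39
f 37 39 38
f 38 39 40
f 38 40 32
f 39 29 41
f 39 41 40
f 40 41 42
f 40 42 32
f 41 29 43
f 41 43 42
f 42 43 44
f 42 44 32
f 43 29 45
f 43 45 44
f 44 45 46
f 44 46 32
f 45 29 47
f 45 47 46
f 46 47 48
f 46 48 32
f 47 29 49
f 47 49 48
f 48 49 50
f 48 50 32
f 49 29 51
f 49 51 50
f 50 51 52
f 50 52 32
f 51 29 53
f 51 53 52
f 52 53 54
f 52 54 32
f 53 29 55
f 53 55 54
f 54 55 56
f 54 56 32
f 55 29 30
f 55 30 56
f 56 30 31
f 56 31 32
f 58 57 60
f 58 60 59
f 60 57 61
f 60 61 59
f 61 57 62
f 61 62 59
f 62 57 63
f 62 63 59
f 63 57 64
f 63 64 59
f 64 57 65
f 64 65 59
f 65 57 66
f 65 66 59
f 66 57 67
f 66 67 59
f 67 57 68
f 67 68 59
f 68 57 58
f 68 58 59



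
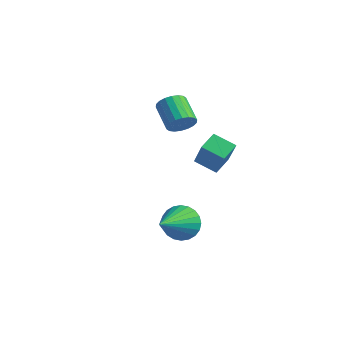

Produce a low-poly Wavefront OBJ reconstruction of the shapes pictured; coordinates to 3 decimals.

v -3.307 0.471 2.977
v -2.881 0.824 3.422
v -4.048 1.163 4.268
v -4.473 0.809 3.823
v -2.967 1.047 3.215
v -4.133 1.385 4.061
v -3.12 1.155 2.961
v -4.286 1.494 3.807
v -3.31 1.129 2.71
v -4.476 1.467 3.556
v -3.499 0.971 2.512
v -4.665 1.31 3.357
v -3.65 0.715 2.406
v -4.817 1.053 3.251
v -3.733 0.41 2.413
v -4.9 0.749 3.259
v -3.732 0.117 2.532
v -4.899 0.456 3.378
v -3.647 -0.105 2.739
v -4.813 0.233 3.585
v -3.494 -0.214 2.993
v -4.66 0.125 3.839
v -3.304 -0.187 3.244
v -4.47 0.151 4.09
v -3.115 -0.03 3.443
v -4.281 0.309 4.288
v -2.963 0.227 3.549
v -4.13 0.565 4.394
v -2.88 0.531 3.541
v -4.047 0.87 4.387
v -1.632 -0.93 -1.963
v -1.265 -0.456 -1.214
v -0.948 -2.67 -1.197
v -1.608 -0.536 -1.089
v -1.956 -0.676 -1.096
v -2.254 -0.854 -1.236
v -2.457 -1.045 -1.486
v -2.535 -1.218 -1.809
v -2.476 -1.347 -2.155
v -2.288 -1.413 -2.473
v -2 -1.405 -2.712
v -1.656 -1.325 -2.838
v -1.309 -1.185 -2.83
v -1.011 -1.007 -2.691
v -0.807 -0.816 -2.441
v -0.729 -0.643 -2.118
v -0.789 -0.514 -1.771
v -0.977 -0.448 -1.454
v -2.87 0.807 0.79
v -3.083 1.665 1.258
v -1.965 1.314 0.272
v -2.178 2.172 0.739
v -1.782 0.308 2.201
v -1.995 1.166 2.668
v -0.877 0.815 1.682
v -1.09 1.673 2.15
f 2 1 5
f 2 5 3
f 3 5 6
f 3 6 4
f 5 1 7
f 5 7 6
f 6 7 8
f 6 8 4
f 7 1 9
f 7 9 8
f 8 9 10
f 8 10 4
f 9 1 11
f 9 11 10
f 10 11 12
f 10 12 4
f 11 1 13
f 11 13 12
f 12 13 14
f 12 14 4
f 13 1 15
f 13 15 14
f 14 15 16
f 14 16 4
f 15 1 17
f 15 17 16
f 16 17 18
f 16 18 4
f 17 1 19
f 17 19 18
f 18 19 20
f 18 20 4
f 19 1 21
f 19 21 20
f 20 21 22
f 20 22 4
f 21 1 23
f 21 23 22
f 22 23 24
f 22 24 4
f 23 1 25
f 23 25 24
f 24 25 26
f 24 26 4
f 25 1 27
f 25 27 26
f 26 27 28
f 26 28 4
f 27 1 29
f 27 29 28
f 28 29 30
f 28 30 4
f 29 1 2
f 29 2 30
f 30 2 3
f 30 3 4
f 32 31 34
f 32 34 33
f 34 31 35
f 34 35 33
f 35 31 36
f 35 36 33
f 36 31 37
f 36 37 33
f 37 31 38
f 37 38 33
f 38 31 39
f 38 39 33
f 39 31 40
f 39 40 33
f 40 31 41
f 40 41 33
f 41 31 42
f 41 42 33
f 42 31 43
f 42 43 33
f 43 31 44
f 43 44 33
f 44 31 45
f 44 45 33
f 45 31 46
f 45 46 33
f 46 31 47
f 46 47 33
f 47 31 48
f 47 48 33
f 48 31 32
f 48 32 33
f 50 52 49
f 53 50 49
f 49 52 51
f 51 53 49
f 50 56 52
f 54 50 53
f 54 56 50
f 52 56 51
f 55 53 51
f 51 56 55
f 55 54 53
f 56 54 55



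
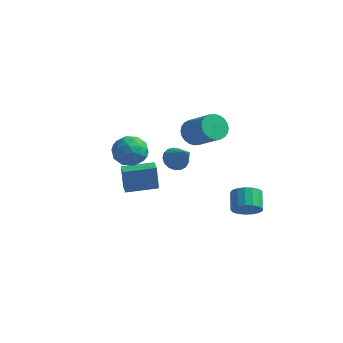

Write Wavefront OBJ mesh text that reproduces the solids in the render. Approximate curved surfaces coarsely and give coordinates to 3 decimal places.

v 0.404 0.46 2.513
v 0.909 0.231 1.729
v 2.601 -0.329 2.984
v 2.096 -0.1 3.767
v 0.998 0.592 1.77
v 2.69 0.032 3.025
v 0.996 0.934 1.925
v 2.689 0.374 3.179
v 0.905 1.203 2.168
v 2.597 0.643 3.423
v 0.737 1.359 2.465
v 2.43 0.799 3.719
v 0.518 1.378 2.768
v 2.211 0.818 4.023
v 0.282 1.258 3.033
v 1.975 0.698 4.287
v 0.065 1.016 3.218
v 1.757 0.456 4.473
v -0.101 0.689 3.296
v 1.591 0.129 4.551
v -0.19 0.328 3.255
v 1.502 -0.232 4.51
v -0.189 -0.014 3.101
v 1.504 -0.574 4.355
v -0.097 -0.283 2.857
v 1.595 -0.843 4.112
v 0.07 -0.439 2.561
v 1.763 -0.999 3.815
v 0.289 -0.458 2.257
v 1.982 -1.018 3.512
v 0.525 -0.338 1.993
v 2.218 -0.898 3.247
v 0.743 -0.096 1.807
v 2.435 -0.656 3.062
v 1.4 -3.567 2.681
v 1.885 -3.839 2.065
v 2.62 -4.153 3.899
v 2.006 -3.465 2.123
v 1.989 -3.115 2.31
v 1.836 -2.868 2.581
v 1.584 -2.781 2.875
v 1.289 -2.875 3.125
v 1.021 -3.127 3.273
v 0.839 -3.48 3.286
v 0.785 -3.853 3.16
v 0.873 -4.16 2.924
v 1.081 -4.332 2.633
v 1.363 -4.328 2.353
v 1.653 -4.151 2.148
v -3.864 0.261 1.029
v -3.044 0.558 0.206
v -3.816 -1.578 0.414
v -2.996 -1.281 -0.409
v -2.708 -1.272 0.755
v -2.738 -0.136 1.135
v -4.122 -0.884 -0.515
v -4.152 0.252 -0.135
v -3.203 -0.15 -0.748
v -2.33 -0.39 0.037
v -4.53 -0.63 0.583
v -3.657 -0.87 1.368
v -3.458 0.571 0.672
v -3.402 -1.591 -0.052
v -3.233 -1.585 0.632
v -2.751 -1.411 0.149
v -3.279 0.163 1.217
v -2.796 0.338 0.734
v -2.599 -0.738 1.057
v -4.064 -1.358 -0.114
v -3.581 -1.183 -0.597
v -4.109 0.391 0.471
v -3.627 0.565 -0.012
v -4.261 -0.282 -0.437
v -3.07 0.329 -0.373
v -3.042 -0.752 -0.734
v -3.703 -0.519 -0.797
v -3.721 0.149 -0.573
v -2.556 0.188 0.089
v -2.528 -0.893 -0.273
v -2.359 -0.887 0.411
v -2.377 -0.219 0.635
v -2.65 -0.228 -0.472
v -4.332 -0.127 0.893
v -4.304 -1.208 0.531
v -4.483 -0.801 -0.015
v -4.501 -0.133 0.209
v -3.818 -0.268 1.354
v -3.79 -1.349 0.993
v -3.139 -1.169 1.193
v -3.157 -0.501 1.417
v -4.21 -0.792 1.092
v -4.788 0.914 -4.095
v -4.916 0.874 -2.27
v -3.175 2.236 -3.953
v -3.303 2.196 -2.128
v -4.257 0.264 -4.072
v -4.385 0.224 -2.247
v -2.644 1.586 -3.93
v -2.772 1.546 -2.105
v 4.084 0.255 -2.983
v 4.539 0.925 -3.497
v 3.992 1.916 -2.691
v 3.536 1.245 -2.177
v 4.136 0.877 -3.712
v 3.589 1.868 -2.905
v 3.721 0.687 -3.76
v 3.173 1.677 -2.953
v 3.389 0.397 -3.63
v 2.841 1.388 -2.823
v 3.216 0.075 -3.352
v 2.668 1.065 -2.545
v 3.242 -0.206 -2.989
v 2.694 0.784 -2.182
v 3.461 -0.382 -2.625
v 2.913 0.609 -1.818
v 3.822 -0.411 -2.343
v 3.275 0.579 -1.537
v 4.244 -0.288 -2.208
v 3.696 0.702 -1.401
v 4.629 -0.041 -2.251
v 4.081 0.949 -1.444
v 4.889 0.274 -2.461
v 4.341 1.265 -1.654
v 4.965 0.585 -2.791
v 4.417 1.575 -1.984
v 4.838 0.82 -3.165
v 4.291 1.81 -2.358
f 2 1 5
f 2 5 3
f 3 5 6
f 3 6 4
f 5 1 7
f 5 7 6
f 6 7 8
f 6 8 4
f 7 1 9
f 7 9 8
f 8 9 10
f 8 10 4
f 9 1 11
f 9 11 10
f 10 11 12
f 10 12 4
f 11 1 13
f 11 13 12
f 12 13 14
f 12 14 4
f 13 1 15
f 13 15 14
f 14 15 16
f 14 16 4
f 15 1 17
f 15 17 16
f 16 17 18
f 16 18 4
f 17 1 19
f 17 19 18
f 18 19 20
f 18 20 4
f 19 1 21
f 19 21 20
f 20 21 22
f 20 22 4
f 21 1 23
f 21 23 22
f 22 23 24
f 22 24 4
f 23 1 25
f 23 25 24
f 24 25 26
f 24 26 4
f 25 1 27
f 25 27 26
f 26 27 28
f 26 28 4
f 27 1 29
f 27 29 28
f 28 29 30
f 28 30 4
f 29 1 31
f 29 31 30
f 30 31 32
f 30 32 4
f 31 1 33
f 31 33 32
f 32 33 34
f 32 34 4
f 33 1 2
f 33 2 34
f 34 2 3
f 34 3 4
f 36 35 38
f 36 38 37
f 38 35 39
f 38 39 37
f 39 35 40
f 39 40 37
f 40 35 41
f 40 41 37
f 41 35 42
f 41 42 37
f 42 35 43
f 42 43 37
f 43 35 44
f 43 44 37
f 44 35 45
f 44 45 37
f 45 35 46
f 45 46 37
f 46 35 47
f 46 47 37
f 47 35 48
f 47 48 37
f 48 35 49
f 48 49 37
f 49 35 36
f 49 36 37
f 50 87 66
f 87 61 90
f 66 90 55
f 87 90 66
f 50 66 62
f 66 55 67
f 62 67 51
f 66 67 62
f 50 62 71
f 62 51 72
f 71 72 57
f 62 72 71
f 50 71 83
f 71 57 86
f 83 86 60
f 71 86 83
f 50 83 87
f 83 60 91
f 87 91 61
f 83 91 87
f 51 67 78
f 67 55 81
f 78 81 59
f 67 81 78
f 55 90 68
f 90 61 89
f 68 89 54
f 90 89 68
f 61 91 88
f 91 60 84
f 88 84 52
f 91 84 88
f 60 86 85
f 86 57 73
f 85 73 56
f 86 73 85
f 57 72 77
f 72 51 74
f 77 74 58
f 72 74 77
f 53 79 65
f 79 59 80
f 65 80 54
f 79 80 65
f 53 65 63
f 65 54 64
f 63 64 52
f 65 64 63
f 53 63 70
f 63 52 69
f 70 69 56
f 63 69 70
f 53 70 75
f 70 56 76
f 75 76 58
f 70 76 75
f 53 75 79
f 75 58 82
f 79 82 59
f 75 82 79
f 54 80 68
f 80 59 81
f 68 81 55
f 80 81 68
f 52 64 88
f 64 54 89
f 88 89 61
f 64 89 88
f 56 69 85
f 69 52 84
f 85 84 60
f 69 84 85
f 58 76 77
f 76 56 73
f 77 73 57
f 76 73 77
f 59 82 78
f 82 58 74
f 78 74 51
f 82 74 78
f 93 95 92
f 96 93 92
f 92 95 94
f 94 96 92
f 93 99 95
f 97 93 96
f 97 99 93
f 95 99 94
f 98 96 94
f 94 99 98
f 98 97 96
f 99 97 98
f 101 100 104
f 101 104 102
f 102 104 105
f 102 105 103
f 104 100 106
f 104 106 105
f 105 106 107
f 105 107 103
f 106 100 108
f 106 108 107
f 107 108 109
f 107 109 103
f 108 100 110
f 108 110 109
f 109 110 111
f 109 111 103
f 110 100 112
f 110 112 111
f 111 112 113
f 111 113 103
f 112 100 114
f 112 114 113
f 113 114 115
f 113 115 103
f 114 100 116
f 114 116 115
f 115 116 117
f 115 117 103
f 116 100 118
f 116 118 117
f 117 118 119
f 117 119 103
f 118 100 120
f 118 120 119
f 119 120 121
f 119 121 103
f 120 100 122
f 120 122 121
f 121 122 123
f 121 123 103
f 122 100 124
f 122 124 123
f 123 124 125
f 123 125 103
f 124 100 126
f 124 126 125
f 125 126 127
f 125 127 103
f 126 100 101
f 126 101 127
f 127 101 102
f 127 102 103



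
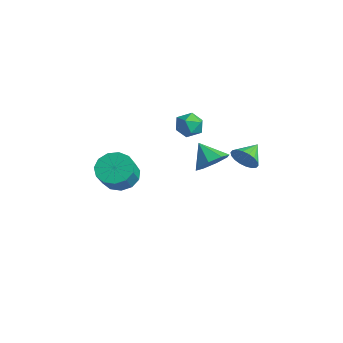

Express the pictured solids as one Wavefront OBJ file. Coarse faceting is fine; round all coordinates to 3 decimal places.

v -0.118 1.833 -2.461
v 0.561 1.97 -1.698
v -1.202 1.627 -1.459
v 0.222 2.645 -1.925
v -0.315 2.844 -2.465
v -0.737 2.452 -3.003
v -0.797 1.697 -3.223
v -0.458 1.022 -2.997
v 0.079 0.823 -2.456
v 0.501 1.215 -1.918
v -3.614 -1.75 -4.168
v -2.751 -1.093 -4.273
v -2.063 -1.812 -3.138
v -2.926 -2.47 -3.032
v -3.128 -0.82 -3.873
v -2.441 -1.54 -2.737
v -3.659 -0.843 -3.566
v -2.972 -1.563 -2.43
v -4.176 -1.154 -3.45
v -3.489 -1.873 -2.314
v -4.514 -1.654 -3.562
v -3.827 -2.373 -2.426
v -4.567 -2.185 -3.866
v -3.88 -2.904 -2.731
v -4.316 -2.577 -4.267
v -3.629 -3.297 -3.131
v -3.843 -2.708 -4.636
v -3.156 -3.427 -3.5
v -3.297 -2.534 -4.856
v -2.61 -3.253 -3.72
v -2.851 -2.111 -4.858
v -2.164 -2.831 -3.722
v -2.647 -1.574 -4.641
v -1.96 -2.294 -3.505
v 3.308 1.609 -0.287
v 3.741 2.047 -0.828
v 2.832 2.691 0.207
v 3.427 1.989 -1.004
v 3.089 1.856 -1.038
v 2.794 1.674 -0.923
v 2.601 1.479 -0.682
v 2.548 1.31 -0.363
v 2.645 1.2 -0.028
v 2.874 1.172 0.255
v 3.189 1.23 0.43
v 3.527 1.363 0.464
v 3.821 1.545 0.349
v 4.014 1.74 0.108
v 4.067 1.909 -0.211
v 3.97 2.018 -0.545
v -2.897 2.862 -0.939
v -2.22 2.383 -0.635
v -3.5 1.677 -1.465
v -2.823 1.198 -1.161
v -3.392 1.566 -0.595
v -3.02 2.298 -0.27
v -2.7 1.762 -1.83
v -2.328 2.494 -1.505
v -2.098 1.703 -1.186
v -2.526 1.582 -0.423
v -3.194 2.478 -1.677
v -3.622 2.357 -0.914
f 2 1 4
f 2 4 3
f 4 1 5
f 4 5 3
f 5 1 6
f 5 6 3
f 6 1 7
f 6 7 3
f 7 1 8
f 7 8 3
f 8 1 9
f 8 9 3
f 9 1 10
f 9 10 3
f 10 1 2
f 10 2 3
f 12 11 15
f 12 15 13
f 13 15 16
f 13 16 14
f 15 11 17
f 15 17 16
f 16 17 18
f 16 18 14
f 17 11 19
f 17 19 18
f 18 19 20
f 18 20 14
f 19 11 21
f 19 21 20
f 20 21 22
f 20 22 14
f 21 11 23
f 21 23 22
f 22 23 24
f 22 24 14
f 23 11 25
f 23 25 24
f 24 25 26
f 24 26 14
f 25 11 27
f 25 27 26
f 26 27 28
f 26 28 14
f 27 11 29
f 27 29 28
f 28 29 30
f 28 30 14
f 29 11 31
f 29 31 30
f 30 31 32
f 30 32 14
f 31 11 33
f 31 33 32
f 32 33 34
f 32 34 14
f 33 11 12
f 33 12 34
f 34 12 13
f 34 13 14
f 36 35 38
f 36 38 37
f 38 35 39
f 38 39 37
f 39 35 40
f 39 40 37
f 40 35 41
f 40 41 37
f 41 35 42
f 41 42 37
f 42 35 43
f 42 43 37
f 43 35 44
f 43 44 37
f 44 35 45
f 44 45 37
f 45 35 46
f 45 46 37
f 46 35 47
f 46 47 37
f 47 35 48
f 47 48 37
f 48 35 49
f 48 49 37
f 49 35 50
f 49 50 37
f 50 35 36
f 50 36 37
f 51 62 56
f 51 56 52
f 51 52 58
f 51 58 61
f 51 61 62
f 52 56 60
f 56 62 55
f 62 61 53
f 61 58 57
f 58 52 59
f 54 60 55
f 54 55 53
f 54 53 57
f 54 57 59
f 54 59 60
f 55 60 56
f 53 55 62
f 57 53 61
f 59 57 58
f 60 59 52



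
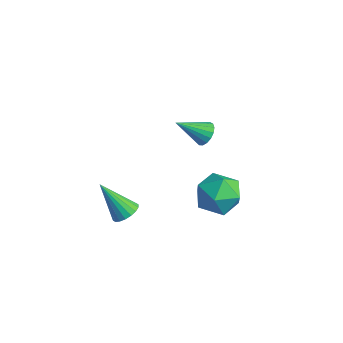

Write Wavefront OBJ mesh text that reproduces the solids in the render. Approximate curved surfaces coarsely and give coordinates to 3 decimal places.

v -3.27 -0.794 -3.203
v -2.835 -1.122 -3.034
v -4.15 -1.286 -1.897
v -2.788 -0.901 -2.918
v -2.836 -0.659 -2.86
v -2.97 -0.444 -2.869
v -3.163 -0.298 -2.944
v -3.378 -0.25 -3.071
v -3.571 -0.311 -3.224
v -3.705 -0.467 -3.373
v -3.752 -0.688 -3.488
v -3.704 -0.93 -3.547
v -3.57 -1.145 -3.537
v -3.377 -1.291 -3.462
v -3.162 -1.338 -3.335
v -2.969 -1.278 -3.182
v -1.8 1.676 1.125
v -1.405 1.724 1.459
v -2.34 0.764 1.895
v -1.571 1.891 1.54
v -1.79 2.008 1.525
v -2.011 2.049 1.419
v -2.184 2.005 1.245
v -2.269 1.885 1.044
v -2.246 1.718 0.862
v -2.122 1.541 0.739
v -1.923 1.394 0.705
v -1.696 1.313 0.768
v -1.493 1.314 0.912
v -1.361 1.398 1.105
v -1.329 1.546 1.302
v -2.594 3.163 -3.654
v -1.603 3.138 -3.777
v -2.497 1.922 -2.623
v -1.506 1.897 -2.746
v -1.93 2.664 -2.267
v -1.99 3.431 -2.904
v -2.11 1.629 -3.496
v -2.17 2.396 -4.133
v -1.304 2.19 -3.68
v -1.193 2.829 -2.92
v -2.907 2.231 -3.48
v -2.796 2.87 -2.72
f 2 1 4
f 2 4 3
f 4 1 5
f 4 5 3
f 5 1 6
f 5 6 3
f 6 1 7
f 6 7 3
f 7 1 8
f 7 8 3
f 8 1 9
f 8 9 3
f 9 1 10
f 9 10 3
f 10 1 11
f 10 11 3
f 11 1 12
f 11 12 3
f 12 1 13
f 12 13 3
f 13 1 14
f 13 14 3
f 14 1 15
f 14 15 3
f 15 1 16
f 15 16 3
f 16 1 2
f 16 2 3
f 18 17 20
f 18 20 19
f 20 17 21
f 20 21 19
f 21 17 22
f 21 22 19
f 22 17 23
f 22 23 19
f 23 17 24
f 23 24 19
f 24 17 25
f 24 25 19
f 25 17 26
f 25 26 19
f 26 17 27
f 26 27 19
f 27 17 28
f 27 28 19
f 28 17 29
f 28 29 19
f 29 17 30
f 29 30 19
f 30 17 31
f 30 31 19
f 31 17 18
f 31 18 19
f 32 43 37
f 32 37 33
f 32 33 39
f 32 39 42
f 32 42 43
f 33 37 41
f 37 43 36
f 43 42 34
f 42 39 38
f 39 33 40
f 35 41 36
f 35 36 34
f 35 34 38
f 35 38 40
f 35 40 41
f 36 41 37
f 34 36 43
f 38 34 42
f 40 38 39
f 41 40 33



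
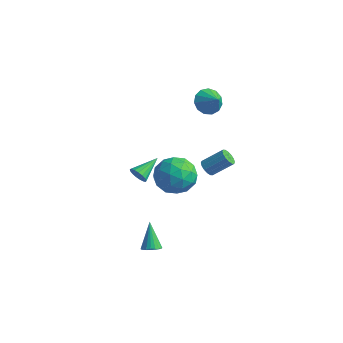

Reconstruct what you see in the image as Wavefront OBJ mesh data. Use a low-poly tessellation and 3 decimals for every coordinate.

v -2.656 3.422 1.902
v -2.2 4.044 1.545
v -1.764 3.178 2.618
v -2.438 4.243 1.909
v -2.745 4.182 2.272
v -3.024 3.879 2.517
v -3.186 3.432 2.567
v -3.18 2.981 2.406
v -3.008 2.67 2.085
v -2.724 2.598 1.706
v -2.419 2.787 1.389
v -2.189 3.178 1.236
v -2.107 3.647 1.294
v -1.26 1.647 -1.743
v -0.857 1.611 -2.085
v -0.037 2.378 -1.199
v -0.44 2.413 -0.857
v -0.992 1.839 -2.158
v -0.172 2.605 -1.272
v -1.198 2.015 -2.119
v -0.378 2.782 -1.233
v -1.421 2.093 -1.98
v -0.601 2.859 -1.093
v -1.601 2.051 -1.777
v -0.781 2.817 -0.891
v -1.69 1.901 -1.565
v -0.87 2.667 -0.679
v -1.663 1.682 -1.401
v -0.843 2.449 -0.515
v -1.528 1.455 -1.328
v -0.708 2.221 -0.442
v -1.322 1.278 -1.367
v -0.502 2.045 -0.481
v -1.099 1.201 -1.507
v -0.279 1.967 -0.62
v -0.919 1.243 -1.709
v -0.099 2.009 -0.823
v -0.83 1.393 -1.921
v -0.01 2.159 -1.035
v -0.79 -0.738 0.803
v 0.202 -0.951 0.145
v -1.762 -2.089 -0.225
v -0.77 -2.302 -0.883
v -0.804 -2.624 0.282
v -0.203 -1.789 0.918
v -1.357 -1.251 -0.998
v -0.756 -0.416 -0.362
v -0.148 -1.269 -0.967
v 0.193 -2.117 -0.177
v -1.753 -0.923 0.097
v -1.412 -1.771 0.887
v -0.208 -0.726 0.565
v -1.352 -2.314 -0.645
v -1.372 -2.503 0.04
v -0.788 -2.628 -0.346
v -0.447 -1.218 1.018
v 0.136 -1.344 0.632
v -0.455 -2.327 0.712
v -1.696 -1.696 -0.712
v -1.113 -1.822 -1.098
v -0.772 -0.412 0.266
v -0.188 -0.537 -0.12
v -1.105 -0.713 -0.792
v 0.169 -1.038 -0.476
v -0.403 -1.832 -1.081
v -0.748 -1.214 -1.148
v -0.395 -0.723 -0.774
v 0.37 -1.537 -0.011
v -0.202 -2.331 -0.616
v -0.222 -2.52 0.069
v 0.131 -2.029 0.443
v 0.163 -1.723 -0.665
v -1.358 -0.709 0.536
v -1.93 -1.503 -0.069
v -1.691 -1.011 -0.523
v -1.338 -0.52 -0.149
v -1.157 -1.208 1.001
v -1.729 -2.002 0.396
v -1.165 -2.317 0.694
v -0.812 -1.826 1.068
v -1.723 -1.317 0.585
v -0.316 -3.955 -4.058
v 0.182 -3.945 -3.825
v -0.964 -3.325 -2.702
v 0.172 -3.739 -3.925
v 0.078 -3.571 -4.048
v -0.084 -3.47 -4.173
v -0.287 -3.452 -4.278
v -0.494 -3.521 -4.345
v -0.671 -3.666 -4.362
v -0.786 -3.86 -4.327
v -0.82 -4.071 -4.245
v -0.767 -4.262 -4.131
v -0.635 -4.4 -4.004
v -0.449 -4.461 -3.887
v -0.239 -4.434 -3.799
v -0.043 -4.325 -3.756
v 0.106 -4.152 -3.765
v -3.618 -1.162 -1.808
v -3.402 -1.379 -1.315
v -3.502 0.262 -1.232
v -3.178 -1.334 -1.472
v -3.054 -1.249 -1.706
v -3.059 -1.145 -1.963
v -3.193 -1.044 -2.185
v -3.424 -0.97 -2.32
v -3.699 -0.941 -2.338
v -3.956 -0.962 -2.235
v -4.135 -1.028 -2.034
v -4.196 -1.126 -1.781
v -4.125 -1.231 -1.534
v -3.937 -1.321 -1.35
v -3.676 -1.374 -1.271
f 2 1 4
f 2 4 3
f 4 1 5
f 4 5 3
f 5 1 6
f 5 6 3
f 6 1 7
f 6 7 3
f 7 1 8
f 7 8 3
f 8 1 9
f 8 9 3
f 9 1 10
f 9 10 3
f 10 1 11
f 10 11 3
f 11 1 12
f 11 12 3
f 12 1 13
f 12 13 3
f 13 1 2
f 13 2 3
f 15 14 18
f 15 18 16
f 16 18 19
f 16 19 17
f 18 14 20
f 18 20 19
f 19 20 21
f 19 21 17
f 20 14 22
f 20 22 21
f 21 22 23
f 21 23 17
f 22 14 24
f 22 24 23
f 23 24 25
f 23 25 17
f 24 14 26
f 24 26 25
f 25 26 27
f 25 27 17
f 26 14 28
f 26 28 27
f 27 28 29
f 27 29 17
f 28 14 30
f 28 30 29
f 29 30 31
f 29 31 17
f 30 14 32
f 30 32 31
f 31 32 33
f 31 33 17
f 32 14 34
f 32 34 33
f 33 34 35
f 33 35 17
f 34 14 36
f 34 36 35
f 35 36 37
f 35 37 17
f 36 14 38
f 36 38 37
f 37 38 39
f 37 39 17
f 38 14 15
f 38 15 39
f 39 15 16
f 39 16 17
f 40 77 56
f 77 51 80
f 56 80 45
f 77 80 56
f 40 56 52
f 56 45 57
f 52 57 41
f 56 57 52
f 40 52 61
f 52 41 62
f 61 62 47
f 52 62 61
f 40 61 73
f 61 47 76
f 73 76 50
f 61 76 73
f 40 73 77
f 73 50 81
f 77 81 51
f 73 81 77
f 41 57 68
f 57 45 71
f 68 71 49
f 57 71 68
f 45 80 58
f 80 51 79
f 58 79 44
f 80 79 58
f 51 81 78
f 81 50 74
f 78 74 42
f 81 74 78
f 50 76 75
f 76 47 63
f 75 63 46
f 76 63 75
f 47 62 67
f 62 41 64
f 67 64 48
f 62 64 67
f 43 69 55
f 69 49 70
f 55 70 44
f 69 70 55
f 43 55 53
f 55 44 54
f 53 54 42
f 55 54 53
f 43 53 60
f 53 42 59
f 60 59 46
f 53 59 60
f 43 60 65
f 60 46 66
f 65 66 48
f 60 66 65
f 43 65 69
f 65 48 72
f 69 72 49
f 65 72 69
f 44 70 58
f 70 49 71
f 58 71 45
f 70 71 58
f 42 54 78
f 54 44 79
f 78 79 51
f 54 79 78
f 46 59 75
f 59 42 74
f 75 74 50
f 59 74 75
f 48 66 67
f 66 46 63
f 67 63 47
f 66 63 67
f 49 72 68
f 72 48 64
f 68 64 41
f 72 64 68
f 83 82 85
f 83 85 84
f 85 82 86
f 85 86 84
f 86 82 87
f 86 87 84
f 87 82 88
f 87 88 84
f 88 82 89
f 88 89 84
f 89 82 90
f 89 90 84
f 90 82 91
f 90 91 84
f 91 82 92
f 91 92 84
f 92 82 93
f 92 93 84
f 93 82 94
f 93 94 84
f 94 82 95
f 94 95 84
f 95 82 96
f 95 96 84
f 96 82 97
f 96 97 84
f 97 82 98
f 97 98 84
f 98 82 83
f 98 83 84
f 100 99 102
f 100 102 101
f 102 99 103
f 102 103 101
f 103 99 104
f 103 104 101
f 104 99 105
f 104 105 101
f 105 99 106
f 105 106 101
f 106 99 107
f 106 107 101
f 107 99 108
f 107 108 101
f 108 99 109
f 108 109 101
f 109 99 110
f 109 110 101
f 110 99 111
f 110 111 101
f 111 99 112
f 111 112 101
f 112 99 113
f 112 113 101
f 113 99 100
f 113 100 101



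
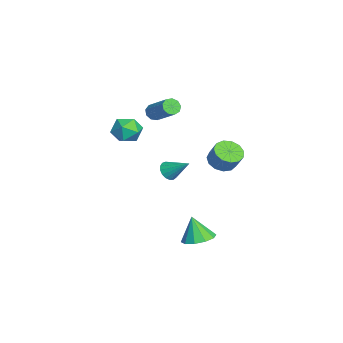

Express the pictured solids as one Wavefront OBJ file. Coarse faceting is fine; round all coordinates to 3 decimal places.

v -0.634 -0.644 -1.191
v -0.093 -0.604 -1.618
v 0.074 0.504 -0.189
v -0.302 -0.375 -1.733
v -0.586 -0.208 -1.724
v -0.881 -0.14 -1.593
v -1.12 -0.188 -1.37
v -1.248 -0.34 -1.106
v -1.234 -0.562 -0.861
v -1.083 -0.802 -0.693
v -0.83 -1.006 -0.638
v -0.531 -1.127 -0.71
v -0.256 -1.138 -0.893
v -0.067 -1.035 -1.144
v -0.009 -0.842 -1.405
v -2.308 -1.404 2.755
v -1.994 -1.251 2.267
v -0.578 -0.303 3.477
v -0.892 -0.456 3.965
v -2.266 -0.958 2.356
v -0.851 -0.009 3.566
v -2.559 -0.873 2.632
v -1.143 0.075 3.842
v -2.733 -1.037 2.965
v -1.318 -0.088 4.175
v -2.709 -1.373 3.2
v -1.293 -0.424 4.41
v -2.497 -1.723 3.227
v -1.081 -0.774 4.437
v -2.197 -1.925 3.033
v -0.781 -0.976 4.243
v -1.948 -1.882 2.709
v -0.532 -0.933 3.919
v -1.868 -1.617 2.407
v -0.452 -0.668 3.616
v 3.133 0.908 -4.487
v 4.038 1.251 -4.163
v 2.727 0.532 -2.953
v 3.632 1.733 -4.152
v 3.035 1.9 -4.269
v 2.476 1.688 -4.469
v 2.168 1.179 -4.676
v 2.229 0.566 -4.81
v 2.635 0.084 -4.821
v 3.231 -0.084 -4.704
v 3.79 0.128 -4.504
v 4.098 0.638 -4.297
v 2.34 2.208 1.376
v 3.124 2.251 0.957
v 3.644 2.614 1.964
v 2.86 2.572 2.384
v 2.911 2.702 0.904
v 3.43 3.065 1.911
v 2.517 2.996 1.001
v 3.036 3.359 2.008
v 2.066 3.04 1.218
v 2.586 3.403 2.225
v 1.703 2.82 1.484
v 2.223 3.184 2.492
v 1.542 2.406 1.717
v 2.062 2.769 2.724
v 1.634 1.929 1.841
v 2.154 2.292 2.848
v 1.951 1.541 1.818
v 2.47 1.904 2.825
v 2.391 1.365 1.655
v 2.911 1.728 2.662
v 2.815 1.456 1.403
v 3.334 1.819 2.41
v 3.088 1.786 1.143
v 3.608 2.15 2.15
v 1.896 -2.125 3.817
v 2.831 -2.405 3.974
v 1.469 -3.655 3.626
v 2.404 -3.935 3.783
v 1.87 -3.559 4.525
v 2.134 -2.614 4.643
v 2.166 -3.446 2.957
v 2.43 -2.501 3.075
v 2.998 -3.222 3.442
v 2.815 -3.291 4.411
v 1.485 -2.769 3.189
v 1.302 -2.838 4.158
f 2 1 4
f 2 4 3
f 4 1 5
f 4 5 3
f 5 1 6
f 5 6 3
f 6 1 7
f 6 7 3
f 7 1 8
f 7 8 3
f 8 1 9
f 8 9 3
f 9 1 10
f 9 10 3
f 10 1 11
f 10 11 3
f 11 1 12
f 11 12 3
f 12 1 13
f 12 13 3
f 13 1 14
f 13 14 3
f 14 1 15
f 14 15 3
f 15 1 2
f 15 2 3
f 17 16 20
f 17 20 18
f 18 20 21
f 18 21 19
f 20 16 22
f 20 22 21
f 21 22 23
f 21 23 19
f 22 16 24
f 22 24 23
f 23 24 25
f 23 25 19
f 24 16 26
f 24 26 25
f 25 26 27
f 25 27 19
f 26 16 28
f 26 28 27
f 27 28 29
f 27 29 19
f 28 16 30
f 28 30 29
f 29 30 31
f 29 31 19
f 30 16 32
f 30 32 31
f 31 32 33
f 31 33 19
f 32 16 34
f 32 34 33
f 33 34 35
f 33 35 19
f 34 16 17
f 34 17 35
f 35 17 18
f 35 18 19
f 37 36 39
f 37 39 38
f 39 36 40
f 39 40 38
f 40 36 41
f 40 41 38
f 41 36 42
f 41 42 38
f 42 36 43
f 42 43 38
f 43 36 44
f 43 44 38
f 44 36 45
f 44 45 38
f 45 36 46
f 45 46 38
f 46 36 47
f 46 47 38
f 47 36 37
f 47 37 38
f 49 48 52
f 49 52 50
f 50 52 53
f 50 53 51
f 52 48 54
f 52 54 53
f 53 54 55
f 53 55 51
f 54 48 56
f 54 56 55
f 55 56 57
f 55 57 51
f 56 48 58
f 56 58 57
f 57 58 59
f 57 59 51
f 58 48 60
f 58 60 59
f 59 60 61
f 59 61 51
f 60 48 62
f 60 62 61
f 61 62 63
f 61 63 51
f 62 48 64
f 62 64 63
f 63 64 65
f 63 65 51
f 64 48 66
f 64 66 65
f 65 66 67
f 65 67 51
f 66 48 68
f 66 68 67
f 67 68 69
f 67 69 51
f 68 48 70
f 68 70 69
f 69 70 71
f 69 71 51
f 70 48 49
f 70 49 71
f 71 49 50
f 71 50 51
f 72 83 77
f 72 77 73
f 72 73 79
f 72 79 82
f 72 82 83
f 73 77 81
f 77 83 76
f 83 82 74
f 82 79 78
f 79 73 80
f 75 81 76
f 75 76 74
f 75 74 78
f 75 78 80
f 75 80 81
f 76 81 77
f 74 76 83
f 78 74 82
f 80 78 79
f 81 80 73



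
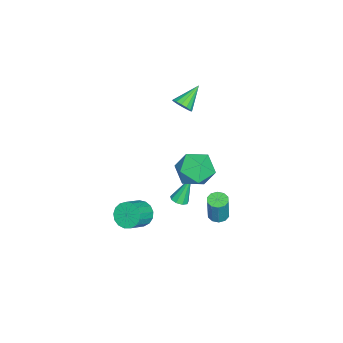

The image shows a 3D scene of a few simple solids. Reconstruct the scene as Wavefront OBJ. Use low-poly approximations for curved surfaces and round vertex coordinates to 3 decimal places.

v -2.436 -1.346 3.404
v -2.096 -0.795 3.458
v -3.604 -0.714 4.316
v -2.287 -0.753 3.184
v -2.518 -0.87 2.969
v -2.727 -1.115 2.871
v -2.859 -1.422 2.916
v -2.876 -1.708 3.092
v -2.777 -1.897 3.351
v -2.585 -1.939 3.625
v -2.354 -1.822 3.84
v -2.145 -1.577 3.938
v -2.014 -1.271 3.893
v -1.996 -0.984 3.717
v 0.385 0.932 1.137
v 1.329 1.487 1.626
v 1.191 -0.787 1.534
v 2.135 -0.232 2.023
v 1.067 -0.189 2.566
v 0.569 0.873 2.32
v 1.951 -0.173 0.84
v 1.453 0.889 0.594
v 2.296 0.804 1.442
v 1.75 0.794 2.509
v 0.77 -0.094 0.651
v 0.224 -0.104 1.718
v -0.466 -0.965 -3.018
v -0.137 -1.334 -2.802
v -0.974 -0.435 -1.342
v 0.044 -1.015 -2.848
v -0.015 -0.673 -2.974
v -0.284 -0.467 -3.12
v -0.639 -0.494 -3.219
v -0.913 -0.742 -3.224
v -0.978 -1.094 -3.132
v -0.804 -1.385 -2.988
v -0.472 -1.48 -2.857
v -1.278 1.05 -4.624
v -0.706 1.219 -4.754
v -0.331 1.259 -3.045
v -0.902 1.09 -2.916
v -0.914 1.531 -4.716
v -0.538 1.571 -3.007
v -1.261 1.66 -4.642
v -0.885 1.699 -2.934
v -1.614 1.555 -4.562
v -1.238 1.595 -2.853
v -1.839 1.258 -4.506
v -1.463 1.298 -2.797
v -1.849 0.881 -4.495
v -1.474 0.921 -2.786
v -1.642 0.569 -4.533
v -1.266 0.609 -2.824
v -1.295 0.441 -4.606
v -0.919 0.48 -2.898
v -0.942 0.545 -4.687
v -0.566 0.585 -2.978
v -0.717 0.842 -4.743
v -0.341 0.882 -3.034
v 0.924 -2.806 -3.418
v 1.458 -2.44 -3.969
v 2.53 -2.868 -3.213
v 1.996 -3.234 -2.662
v 1.383 -2.147 -3.697
v 2.456 -2.575 -2.941
v 1.203 -2.005 -3.361
v 2.275 -2.433 -2.605
v 0.959 -2.047 -3.038
v 2.031 -2.475 -2.282
v 0.707 -2.262 -2.802
v 1.779 -2.69 -2.046
v 0.504 -2.602 -2.707
v 1.577 -3.03 -1.951
v 0.398 -2.988 -2.776
v 1.47 -3.416 -2.02
v 0.412 -3.333 -2.991
v 1.484 -3.761 -2.235
v 0.543 -3.557 -3.304
v 1.616 -3.986 -2.548
v 0.762 -3.609 -3.643
v 1.834 -4.037 -2.887
v 1.017 -3.477 -3.931
v 2.09 -3.905 -3.175
v 1.252 -3.191 -4.101
v 2.324 -3.619 -3.345
v 1.411 -2.817 -4.115
v 2.483 -3.245 -3.359
f 2 1 4
f 2 4 3
f 4 1 5
f 4 5 3
f 5 1 6
f 5 6 3
f 6 1 7
f 6 7 3
f 7 1 8
f 7 8 3
f 8 1 9
f 8 9 3
f 9 1 10
f 9 10 3
f 10 1 11
f 10 11 3
f 11 1 12
f 11 12 3
f 12 1 13
f 12 13 3
f 13 1 14
f 13 14 3
f 14 1 2
f 14 2 3
f 15 26 20
f 15 20 16
f 15 16 22
f 15 22 25
f 15 25 26
f 16 20 24
f 20 26 19
f 26 25 17
f 25 22 21
f 22 16 23
f 18 24 19
f 18 19 17
f 18 17 21
f 18 21 23
f 18 23 24
f 19 24 20
f 17 19 26
f 21 17 25
f 23 21 22
f 24 23 16
f 28 27 30
f 28 30 29
f 30 27 31
f 30 31 29
f 31 27 32
f 31 32 29
f 32 27 33
f 32 33 29
f 33 27 34
f 33 34 29
f 34 27 35
f 34 35 29
f 35 27 36
f 35 36 29
f 36 27 37
f 36 37 29
f 37 27 28
f 37 28 29
f 39 38 42
f 39 42 40
f 40 42 43
f 40 43 41
f 42 38 44
f 42 44 43
f 43 44 45
f 43 45 41
f 44 38 46
f 44 46 45
f 45 46 47
f 45 47 41
f 46 38 48
f 46 48 47
f 47 48 49
f 47 49 41
f 48 38 50
f 48 50 49
f 49 50 51
f 49 51 41
f 50 38 52
f 50 52 51
f 51 52 53
f 51 53 41
f 52 38 54
f 52 54 53
f 53 54 55
f 53 55 41
f 54 38 56
f 54 56 55
f 55 56 57
f 55 57 41
f 56 38 58
f 56 58 57
f 57 58 59
f 57 59 41
f 58 38 39
f 58 39 59
f 59 39 40
f 59 40 41
f 61 60 64
f 61 64 62
f 62 64 65
f 62 65 63
f 64 60 66
f 64 66 65
f 65 66 67
f 65 67 63
f 66 60 68
f 66 68 67
f 67 68 69
f 67 69 63
f 68 60 70
f 68 70 69
f 69 70 71
f 69 71 63
f 70 60 72
f 70 72 71
f 71 72 73
f 71 73 63
f 72 60 74
f 72 74 73
f 73 74 75
f 73 75 63
f 74 60 76
f 74 76 75
f 75 76 77
f 75 77 63
f 76 60 78
f 76 78 77
f 77 78 79
f 77 79 63
f 78 60 80
f 78 80 79
f 79 80 81
f 79 81 63
f 80 60 82
f 80 82 81
f 81 82 83
f 81 83 63
f 82 60 84
f 82 84 83
f 83 84 85
f 83 85 63
f 84 60 86
f 84 86 85
f 85 86 87
f 85 87 63
f 86 60 61
f 86 61 87
f 87 61 62
f 87 62 63



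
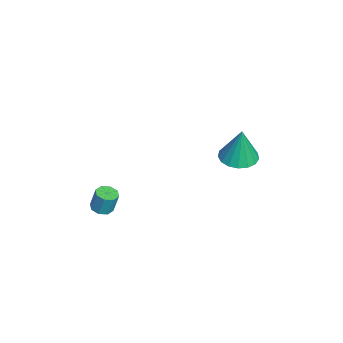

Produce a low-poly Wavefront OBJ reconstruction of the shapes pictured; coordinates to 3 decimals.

v 3.233 -3.485 0.994
v 3.538 -3.934 1.08
v 3.632 -3.664 2.153
v 3.327 -3.215 2.066
v 3.771 -3.599 0.976
v 3.864 -3.329 2.048
v 3.688 -3.197 0.882
v 3.782 -2.927 1.954
v 3.339 -2.964 0.853
v 3.433 -2.694 1.926
v 2.928 -3.036 0.907
v 3.022 -2.766 1.98
v 2.696 -3.371 1.012
v 2.789 -3.101 2.084
v 2.778 -3.773 1.106
v 2.872 -3.503 2.178
v 3.127 -4.006 1.134
v 3.221 -3.736 2.207
v -0.491 2.673 1.756
v 0.357 3.099 1.613
v -0.229 2.807 3.704
v 0.059 3.449 1.629
v -0.364 3.621 1.674
v -0.817 3.576 1.738
v -1.195 3.324 1.806
v -1.412 2.922 1.863
v -1.418 2.464 1.895
v -1.211 2.054 1.896
v -0.84 1.785 1.864
v -0.388 1.72 1.808
v 0.039 1.873 1.74
v 0.346 2.209 1.675
v 0.46 2.652 1.629
f 2 1 5
f 2 5 3
f 3 5 6
f 3 6 4
f 5 1 7
f 5 7 6
f 6 7 8
f 6 8 4
f 7 1 9
f 7 9 8
f 8 9 10
f 8 10 4
f 9 1 11
f 9 11 10
f 10 11 12
f 10 12 4
f 11 1 13
f 11 13 12
f 12 13 14
f 12 14 4
f 13 1 15
f 13 15 14
f 14 15 16
f 14 16 4
f 15 1 17
f 15 17 16
f 16 17 18
f 16 18 4
f 17 1 2
f 17 2 18
f 18 2 3
f 18 3 4
f 20 19 22
f 20 22 21
f 22 19 23
f 22 23 21
f 23 19 24
f 23 24 21
f 24 19 25
f 24 25 21
f 25 19 26
f 25 26 21
f 26 19 27
f 26 27 21
f 27 19 28
f 27 28 21
f 28 19 29
f 28 29 21
f 29 19 30
f 29 30 21
f 30 19 31
f 30 31 21
f 31 19 32
f 31 32 21
f 32 19 33
f 32 33 21
f 33 19 20
f 33 20 21

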